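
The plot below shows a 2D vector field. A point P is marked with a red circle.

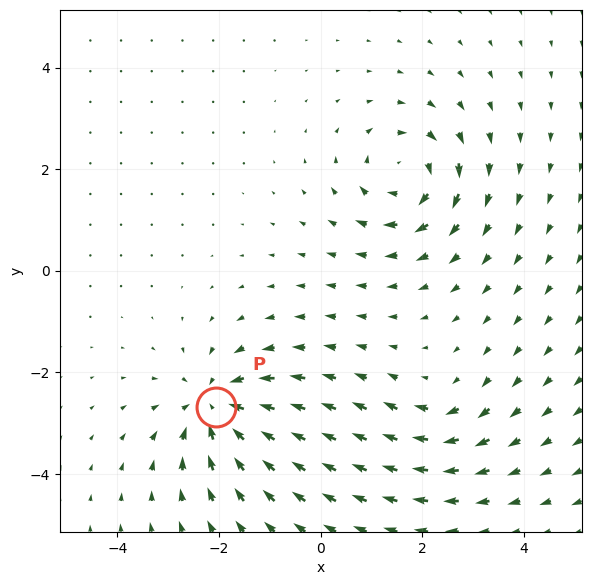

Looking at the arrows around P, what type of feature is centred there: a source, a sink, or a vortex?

sink

At P (-2.1, -2.7) the arrows converge inward. Divergence about -6, curl ≈0 — negative divergence with near-zero curl is a sink.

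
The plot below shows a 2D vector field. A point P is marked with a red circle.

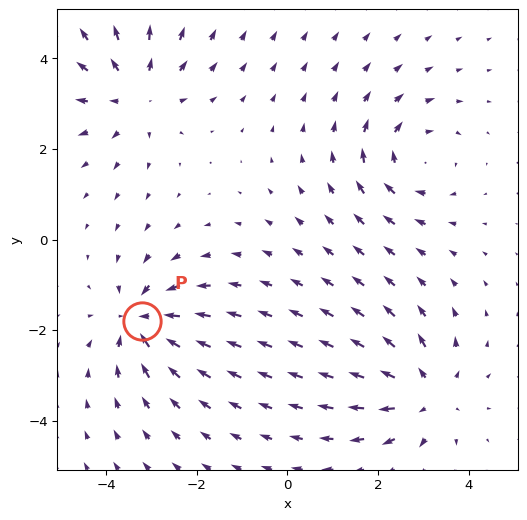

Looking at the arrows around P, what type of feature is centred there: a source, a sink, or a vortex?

At P (-3.2, -1.8) the arrows converge inward. Divergence about -5, curl ≈0 — negative divergence with near-zero curl is a sink.

sink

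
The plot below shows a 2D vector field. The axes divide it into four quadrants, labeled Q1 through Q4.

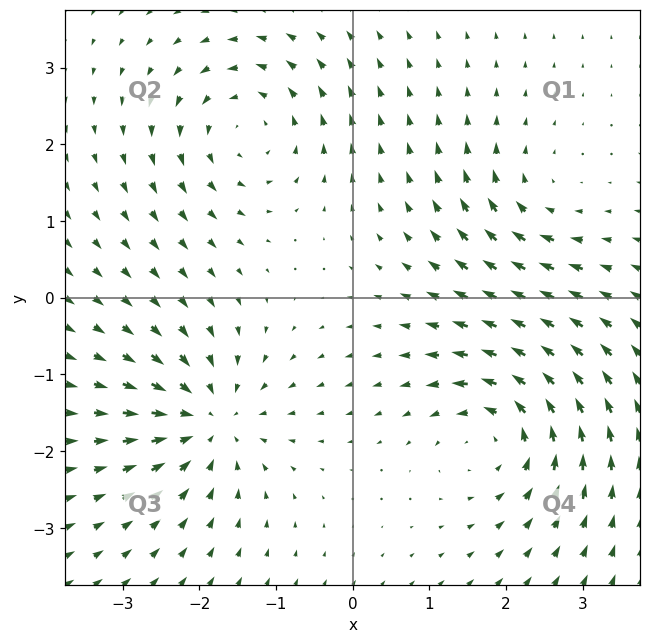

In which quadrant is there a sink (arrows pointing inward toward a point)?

Q3

The sink sits at approximately (-1.9, -1.6), which lies in quadrant Q3. The divergence there is about -5, negative as expected for a sink.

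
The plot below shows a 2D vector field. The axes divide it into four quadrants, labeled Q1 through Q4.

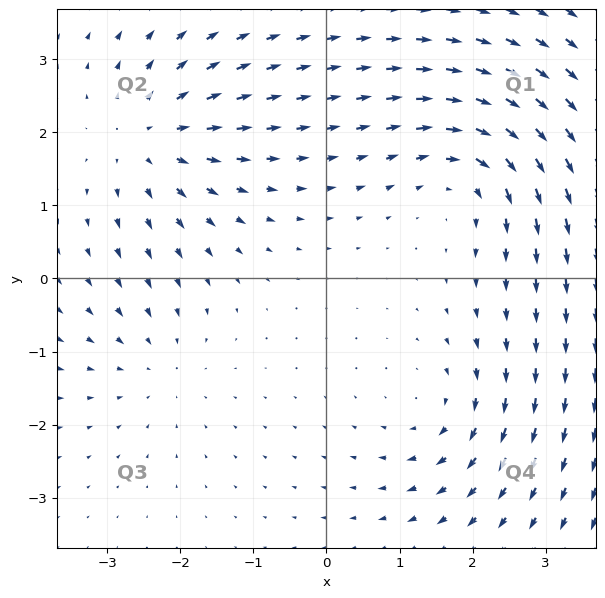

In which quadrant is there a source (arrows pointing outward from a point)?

Q2

The source sits at approximately (-2.4, 1.9), which lies in quadrant Q2. The divergence there is about +4, positive as expected for a source.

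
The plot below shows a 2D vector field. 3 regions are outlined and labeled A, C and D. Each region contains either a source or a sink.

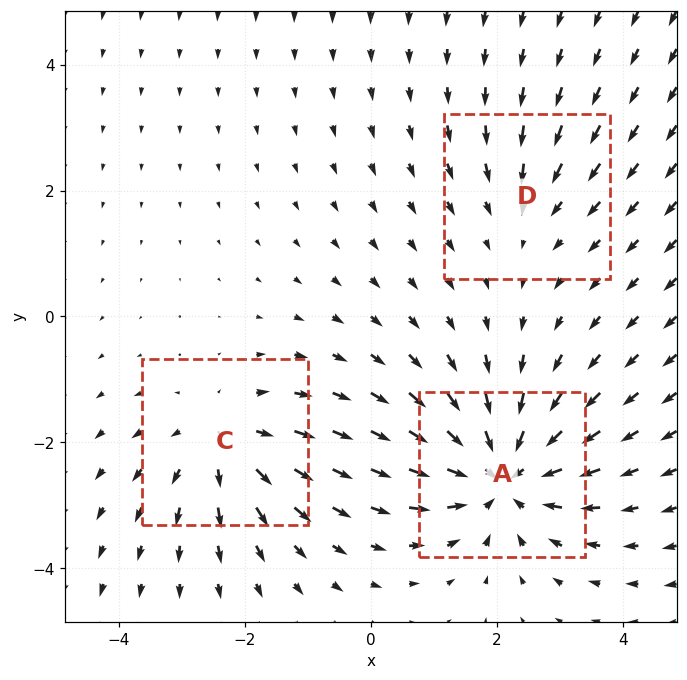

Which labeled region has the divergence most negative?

A

Divergence at each region's feature centre — A: about -5, C: about +3, D: about -2. Region A is most negative.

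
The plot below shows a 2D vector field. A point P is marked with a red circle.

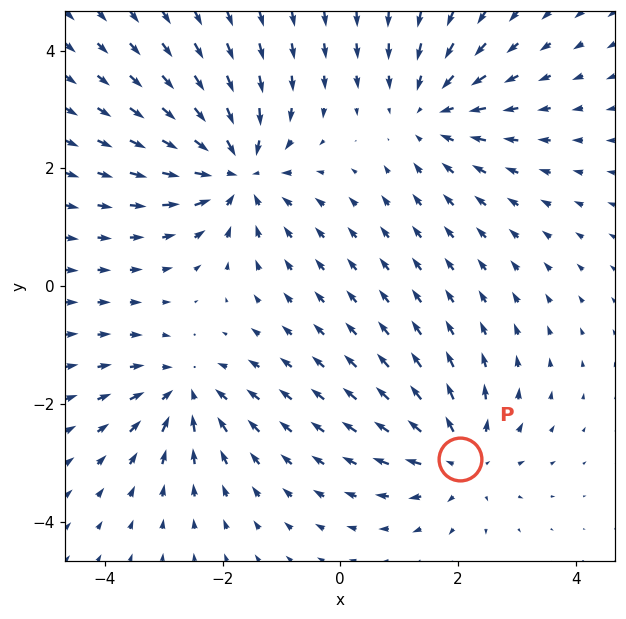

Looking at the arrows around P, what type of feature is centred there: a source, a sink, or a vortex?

At P (2.0, -2.9) the arrows spread outward. Divergence about +5, curl ≈0 — positive divergence with near-zero curl is a source.

source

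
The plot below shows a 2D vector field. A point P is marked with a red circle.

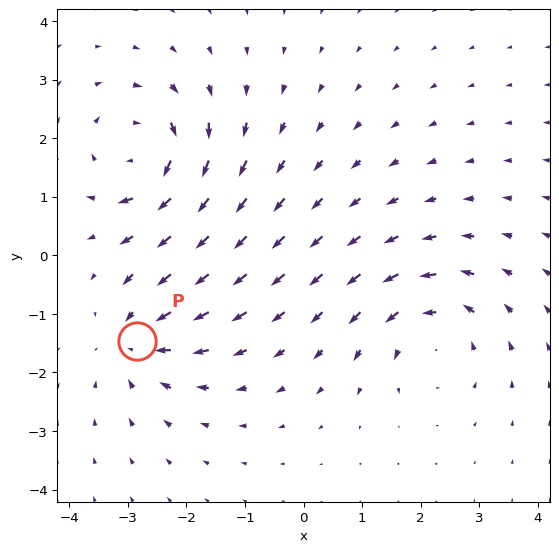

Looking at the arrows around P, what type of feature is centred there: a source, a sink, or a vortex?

At P (-2.8, -1.5) the arrows converge inward. Divergence about -4, curl ≈0 — negative divergence with near-zero curl is a sink.

sink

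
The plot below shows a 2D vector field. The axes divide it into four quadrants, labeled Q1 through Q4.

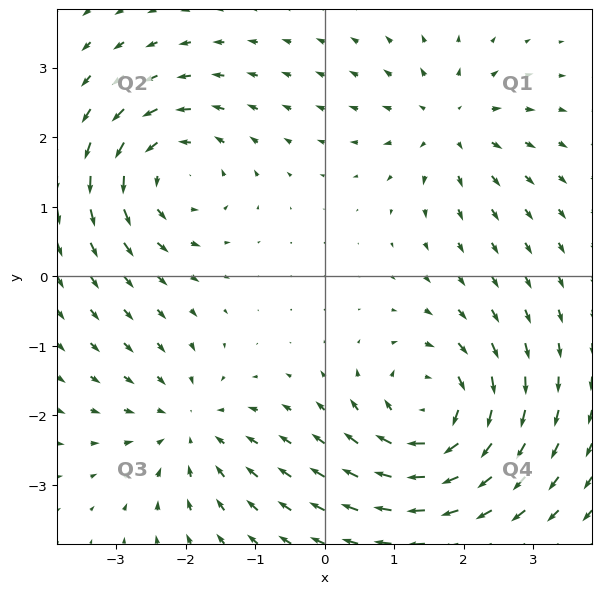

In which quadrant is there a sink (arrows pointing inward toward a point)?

Q3

The sink sits at approximately (-1.9, -2.2), which lies in quadrant Q3. The divergence there is about -3, negative as expected for a sink.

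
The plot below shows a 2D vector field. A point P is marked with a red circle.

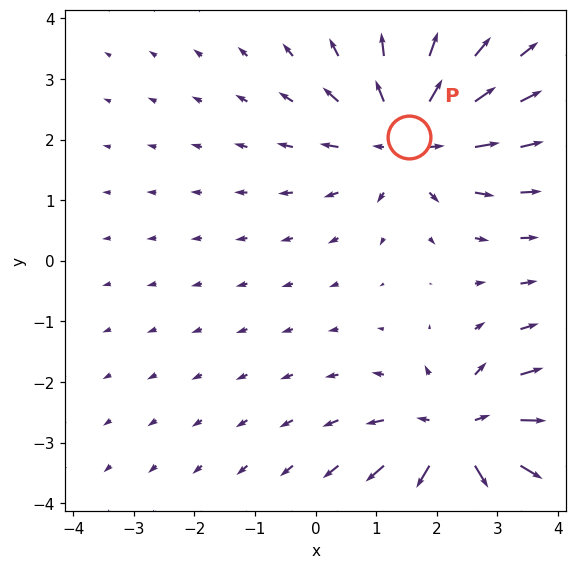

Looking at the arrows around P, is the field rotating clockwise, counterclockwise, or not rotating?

not rotating

Near P at (1.5, 2.0) the arrows show no circulation. The curl there is ≈0.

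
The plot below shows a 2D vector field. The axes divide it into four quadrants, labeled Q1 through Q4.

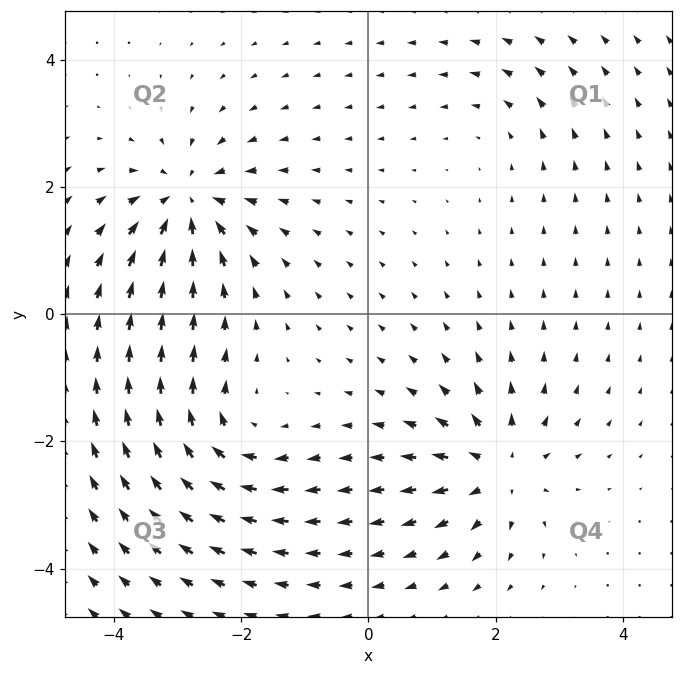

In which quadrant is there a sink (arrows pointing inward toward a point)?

The sink sits at approximately (-2.8, 1.8), which lies in quadrant Q2. The divergence there is about -7, negative as expected for a sink.

Q2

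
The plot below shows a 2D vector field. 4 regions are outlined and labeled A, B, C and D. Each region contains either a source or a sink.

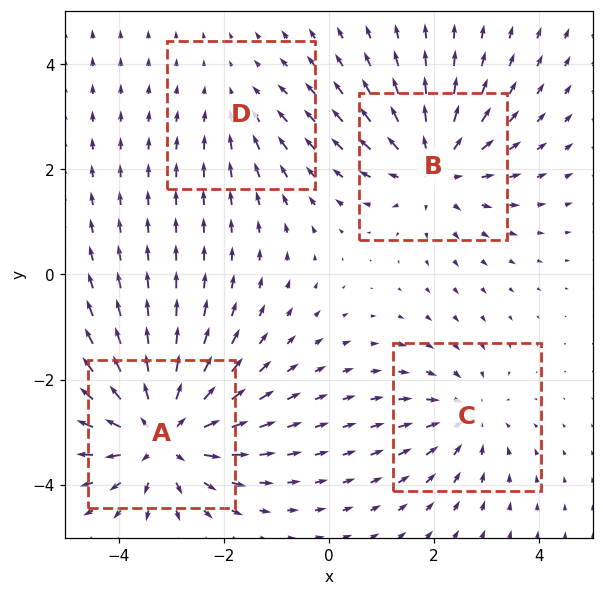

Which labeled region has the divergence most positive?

A

Divergence at each region's feature centre — A: about +6, B: about +4, C: about -3, D: about -2. Region A is most positive.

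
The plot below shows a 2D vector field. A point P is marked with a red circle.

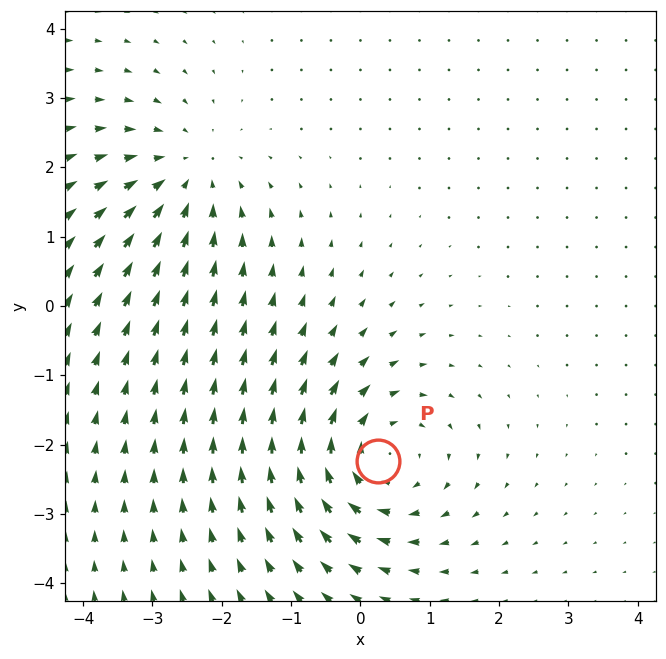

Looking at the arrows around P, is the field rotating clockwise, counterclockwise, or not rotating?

Near P at (0.3, -2.2) the arrows circulate clockwise. The curl (z-component) there is about -4; negative curl means clockwise rotation.

clockwise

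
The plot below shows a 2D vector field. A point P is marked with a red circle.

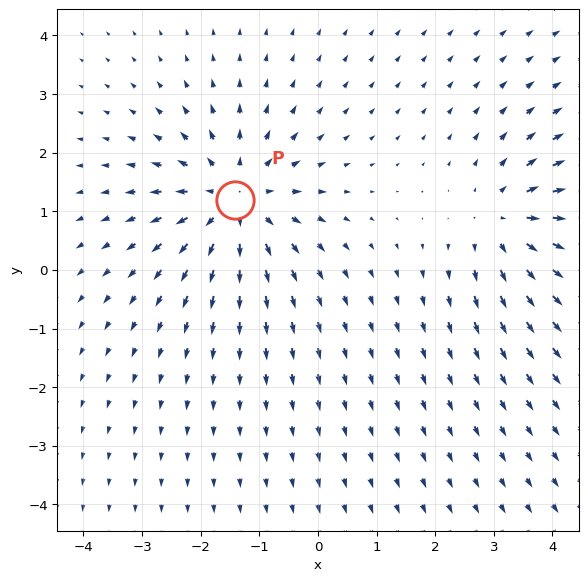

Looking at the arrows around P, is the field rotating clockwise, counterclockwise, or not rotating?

not rotating

Near P at (-1.4, 1.2) the arrows show no circulation. The curl there is ≈0.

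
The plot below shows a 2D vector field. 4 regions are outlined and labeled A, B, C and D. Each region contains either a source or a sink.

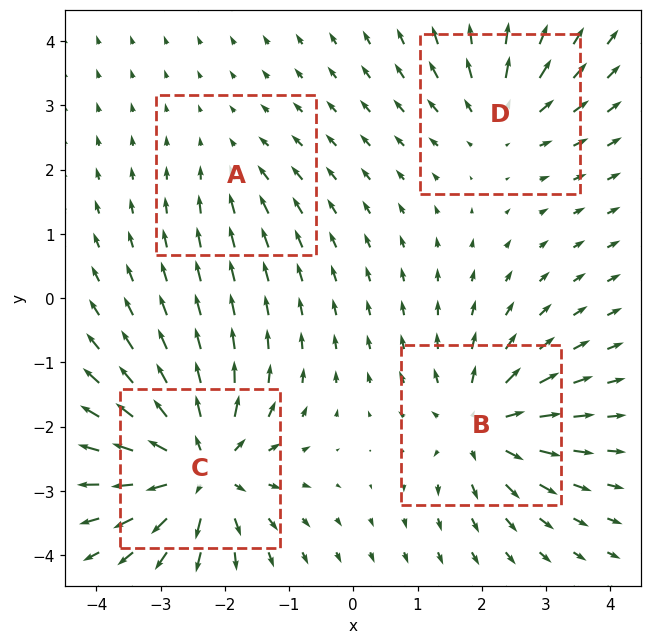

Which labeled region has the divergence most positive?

C

Divergence at each region's feature centre — A: about -2, B: about +6, C: about +8, D: about +4. Region C is most positive.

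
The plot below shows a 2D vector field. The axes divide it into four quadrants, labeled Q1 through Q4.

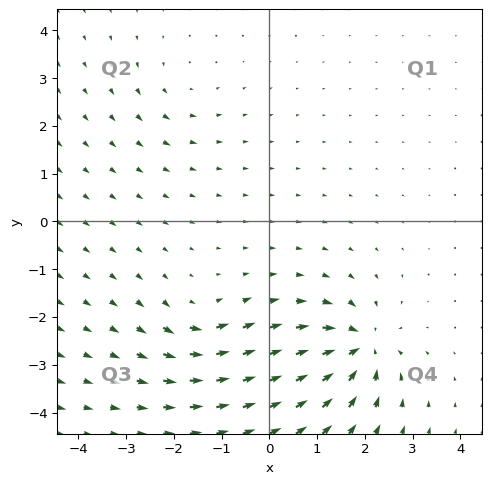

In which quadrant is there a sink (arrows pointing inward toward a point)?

Q4

The sink sits at approximately (1.9, -2.6), which lies in quadrant Q4. The divergence there is about -7, negative as expected for a sink.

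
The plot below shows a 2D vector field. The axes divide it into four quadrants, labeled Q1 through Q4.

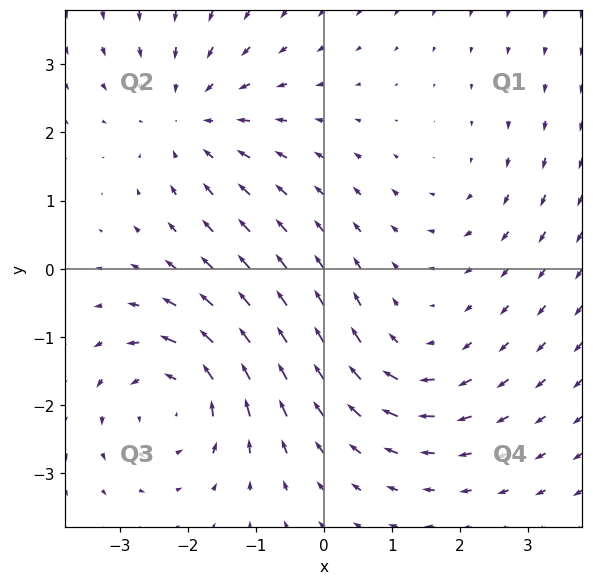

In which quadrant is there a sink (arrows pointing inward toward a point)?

The sink sits at approximately (-2.0, 2.2), which lies in quadrant Q2. The divergence there is about -4, negative as expected for a sink.

Q2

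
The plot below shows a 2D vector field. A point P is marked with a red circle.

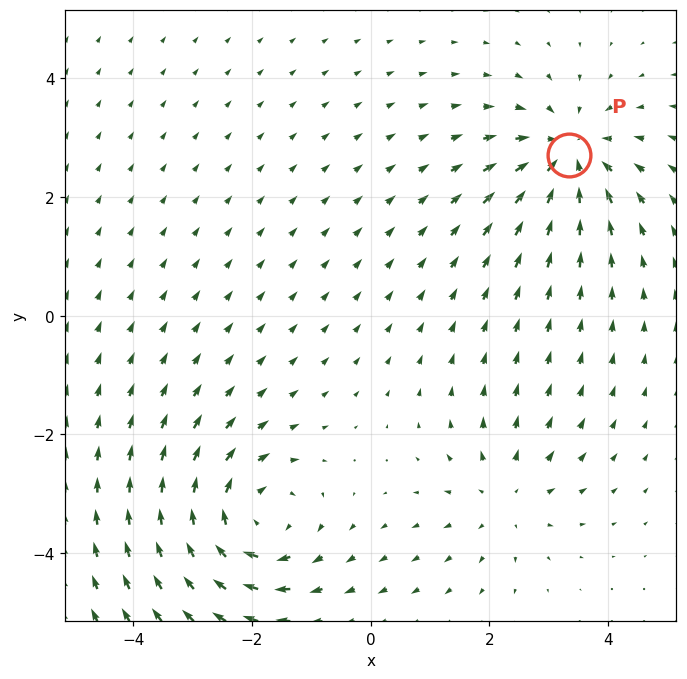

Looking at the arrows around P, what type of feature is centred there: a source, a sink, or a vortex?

sink

At P (3.3, 2.7) the arrows converge inward. Divergence about -4, curl ≈0 — negative divergence with near-zero curl is a sink.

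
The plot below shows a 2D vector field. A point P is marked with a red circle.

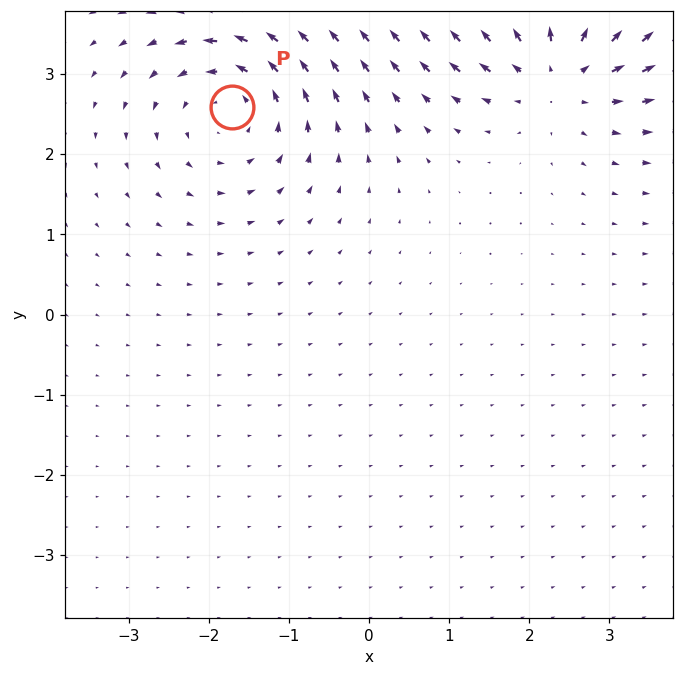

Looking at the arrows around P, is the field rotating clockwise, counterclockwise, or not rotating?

counterclockwise

Near P at (-1.7, 2.6) the arrows circulate counterclockwise. The curl (z-component) there is about +3; positive curl means counterclockwise rotation.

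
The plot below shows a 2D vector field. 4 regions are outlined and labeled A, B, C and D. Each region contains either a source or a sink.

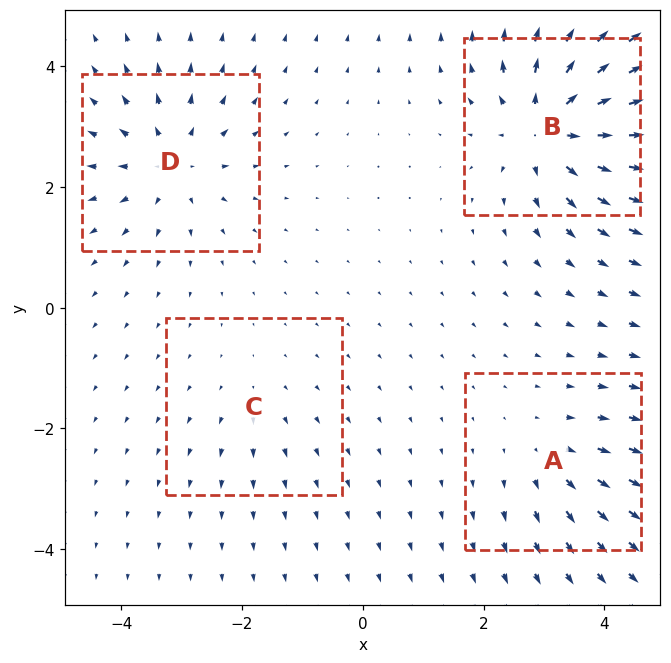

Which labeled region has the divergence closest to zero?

Divergence at each region's feature centre — A: about +3, B: about +8, C: about +2, D: about +5. Region C is closest to zero.

C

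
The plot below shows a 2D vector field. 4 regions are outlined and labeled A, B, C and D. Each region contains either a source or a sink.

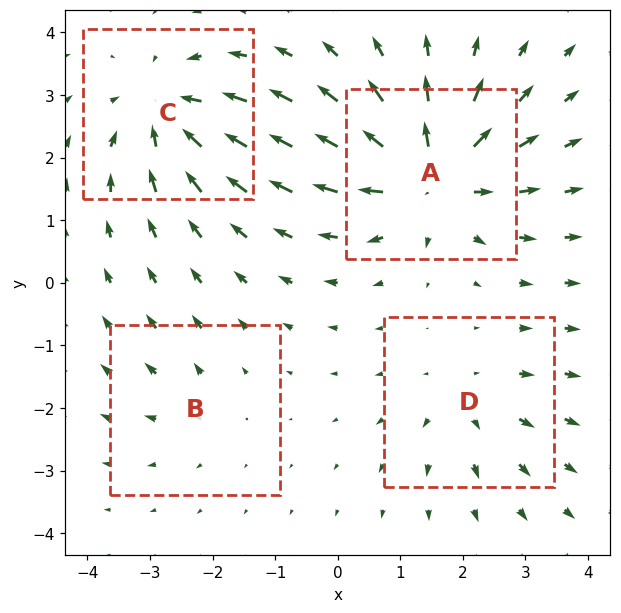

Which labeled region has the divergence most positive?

A

Divergence at each region's feature centre — A: about +7, B: about +2, C: about -6, D: about +3. Region A is most positive.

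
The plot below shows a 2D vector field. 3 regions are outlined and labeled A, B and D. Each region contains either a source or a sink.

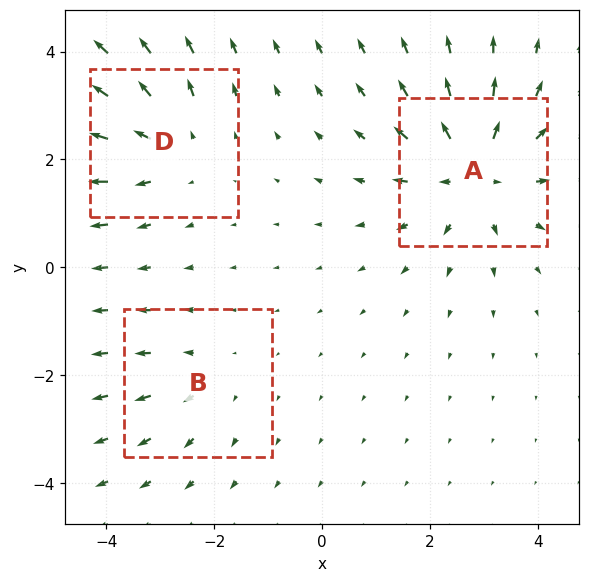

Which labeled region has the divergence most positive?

Divergence at each region's feature centre — A: about +4, B: about +2, D: about +3. Region A is most positive.

A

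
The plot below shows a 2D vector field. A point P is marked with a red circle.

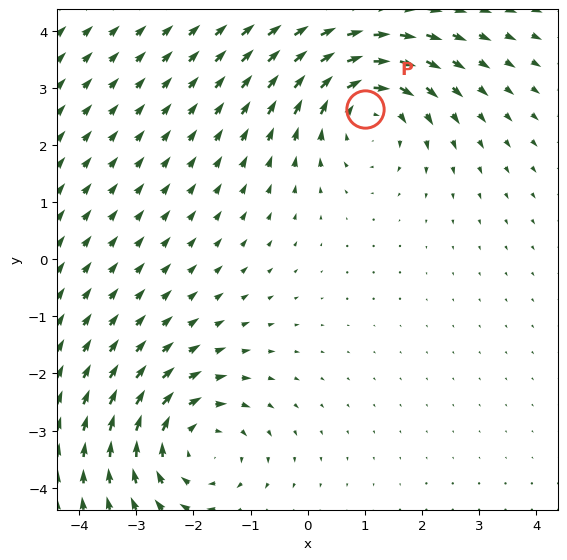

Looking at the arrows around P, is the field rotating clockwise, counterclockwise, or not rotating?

Near P at (1.0, 2.6) the arrows circulate clockwise. The curl (z-component) there is about -3; negative curl means clockwise rotation.

clockwise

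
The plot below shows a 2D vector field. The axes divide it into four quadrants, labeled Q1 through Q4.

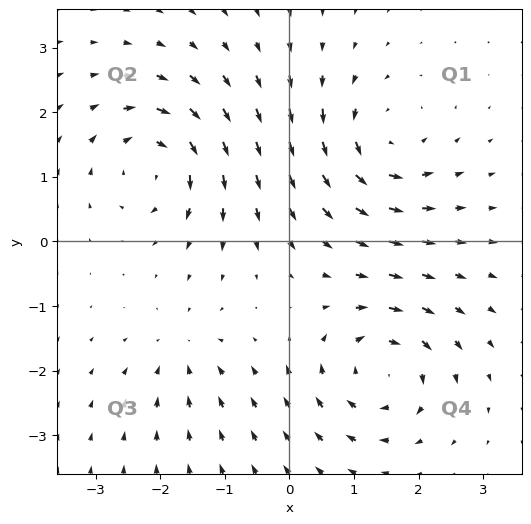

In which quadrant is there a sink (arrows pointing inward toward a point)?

Q3

The sink sits at approximately (-1.6, -1.7), which lies in quadrant Q3. The divergence there is about -4, negative as expected for a sink.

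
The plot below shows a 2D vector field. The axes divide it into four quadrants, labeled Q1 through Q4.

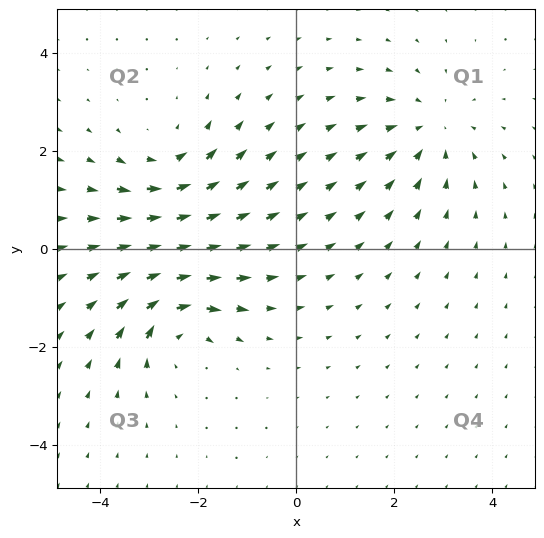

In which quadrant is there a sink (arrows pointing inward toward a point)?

Q1

The sink sits at approximately (2.7, 2.4), which lies in quadrant Q1. The divergence there is about -4, negative as expected for a sink.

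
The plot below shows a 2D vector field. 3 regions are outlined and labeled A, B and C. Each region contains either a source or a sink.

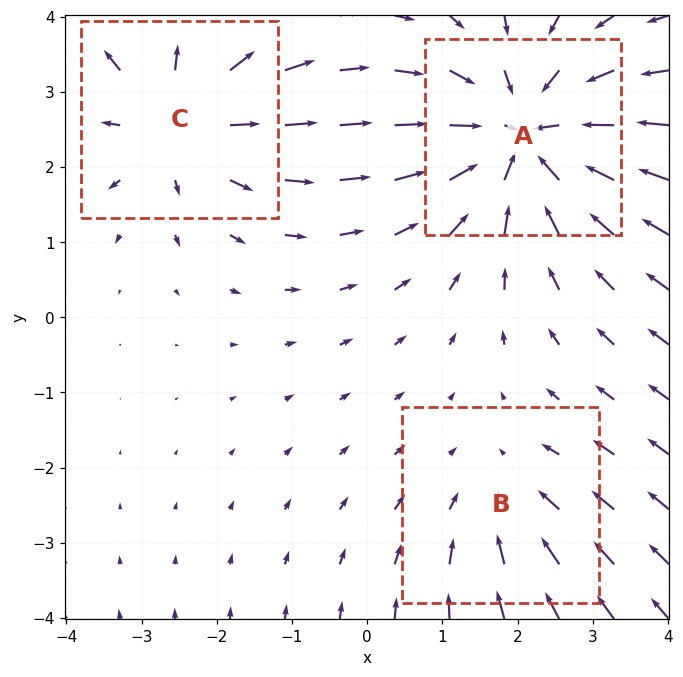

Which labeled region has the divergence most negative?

A

Divergence at each region's feature centre — A: about -4, B: about -2, C: about +3. Region A is most negative.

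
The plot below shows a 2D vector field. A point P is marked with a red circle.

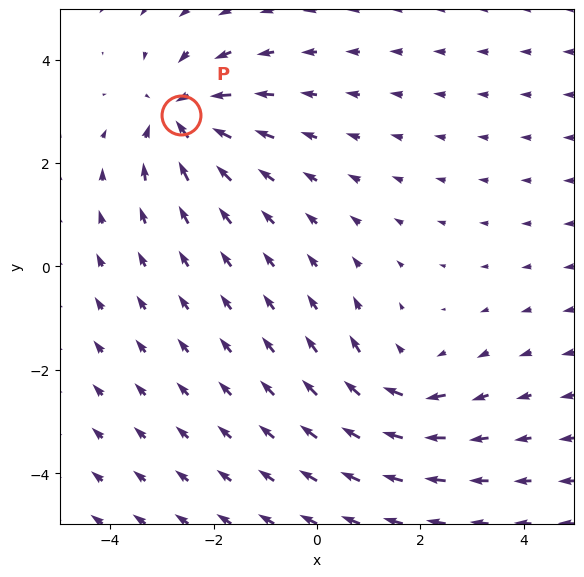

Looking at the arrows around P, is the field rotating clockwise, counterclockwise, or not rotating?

not rotating

Near P at (-2.6, 2.9) the arrows show no circulation. The curl there is ≈0.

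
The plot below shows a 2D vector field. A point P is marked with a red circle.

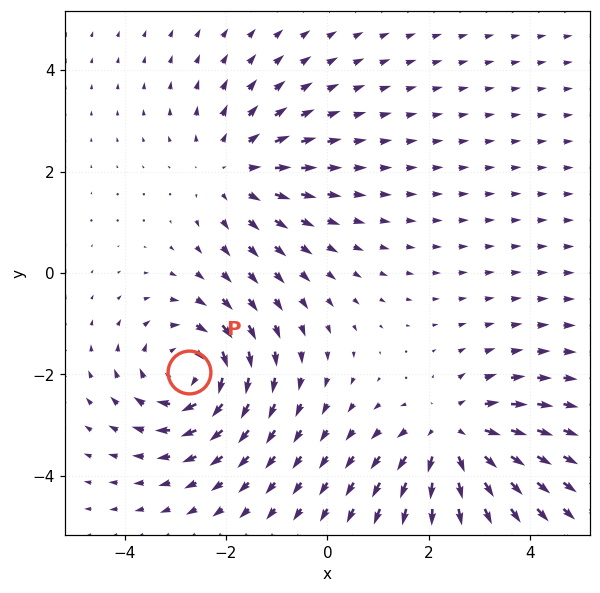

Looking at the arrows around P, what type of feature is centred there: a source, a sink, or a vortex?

vortex

At P (-2.7, -1.9) the arrows circulate clockwise. Divergence ≈0, curl about -5 — near-zero divergence with nonzero curl is a vortex.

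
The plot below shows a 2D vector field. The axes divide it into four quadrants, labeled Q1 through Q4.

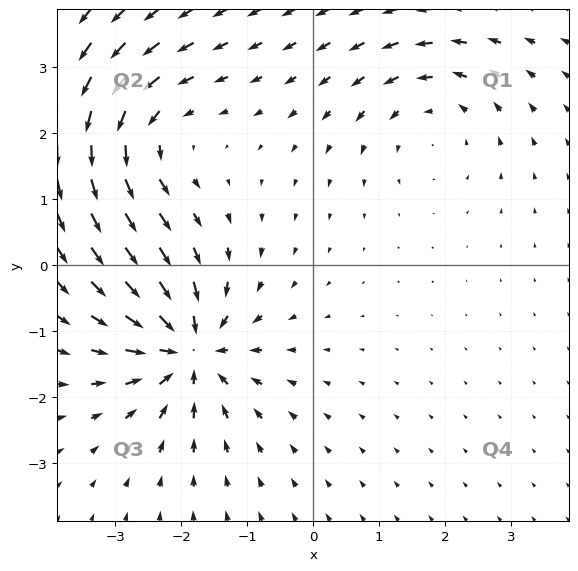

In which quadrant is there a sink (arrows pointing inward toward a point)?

Q3

The sink sits at approximately (-1.9, -1.3), which lies in quadrant Q3. The divergence there is about -5, negative as expected for a sink.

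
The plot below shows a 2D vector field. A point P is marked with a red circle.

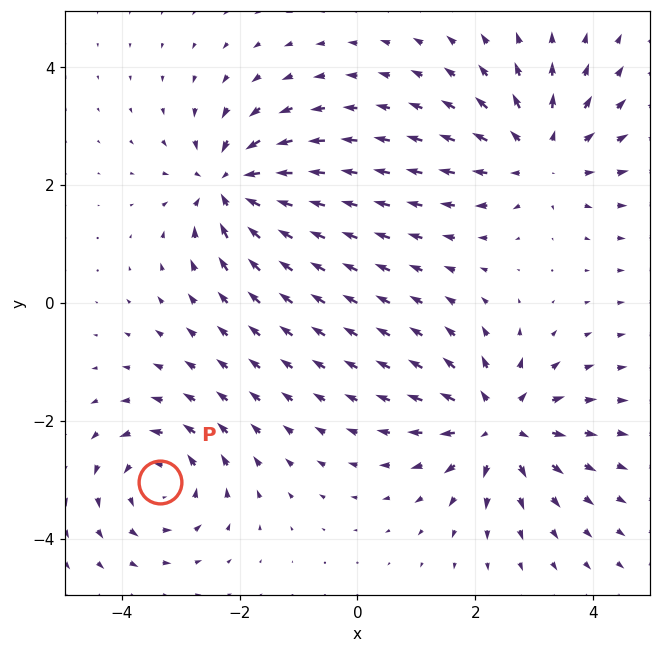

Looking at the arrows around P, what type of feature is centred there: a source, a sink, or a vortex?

At P (-3.3, -3.0) the arrows circulate counterclockwise. Divergence ≈0, curl about +5 — near-zero divergence with nonzero curl is a vortex.

vortex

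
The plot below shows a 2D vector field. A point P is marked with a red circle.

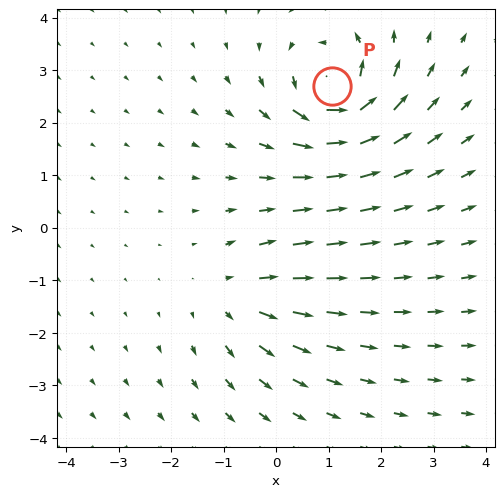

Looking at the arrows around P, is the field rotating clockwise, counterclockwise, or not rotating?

counterclockwise

Near P at (1.1, 2.7) the arrows circulate counterclockwise. The curl (z-component) there is about +6; positive curl means counterclockwise rotation.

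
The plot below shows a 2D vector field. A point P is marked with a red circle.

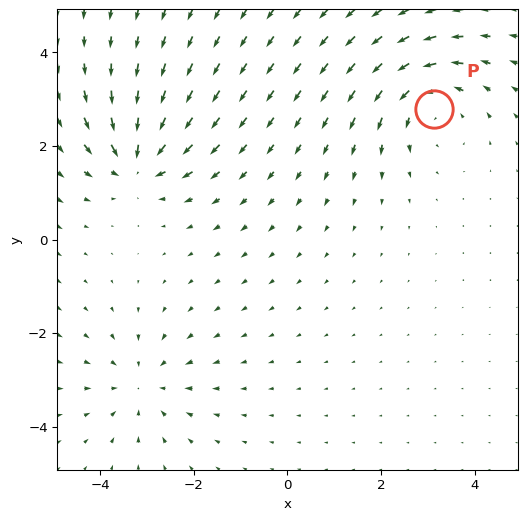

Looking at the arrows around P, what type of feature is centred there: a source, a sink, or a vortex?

At P (3.1, 2.8) the arrows circulate counterclockwise. Divergence ≈0, curl about +3 — near-zero divergence with nonzero curl is a vortex.

vortex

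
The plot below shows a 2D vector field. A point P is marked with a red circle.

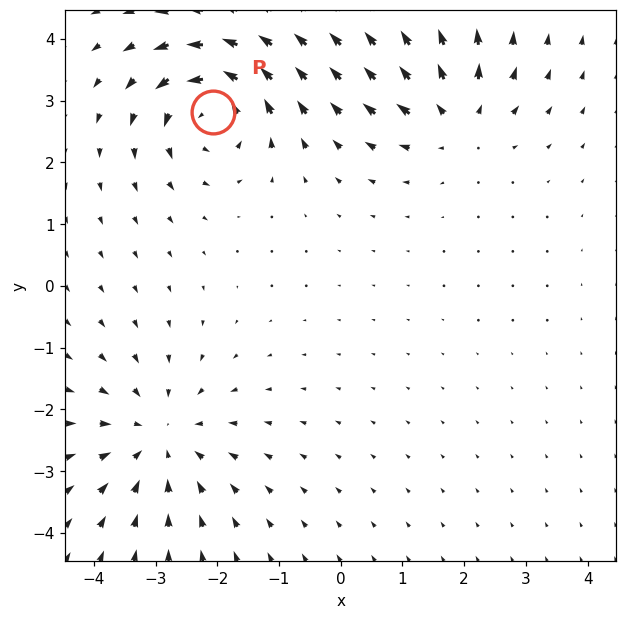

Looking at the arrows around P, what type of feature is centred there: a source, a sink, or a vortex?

At P (-2.1, 2.8) the arrows circulate counterclockwise. Divergence ≈0, curl about +6 — near-zero divergence with nonzero curl is a vortex.

vortex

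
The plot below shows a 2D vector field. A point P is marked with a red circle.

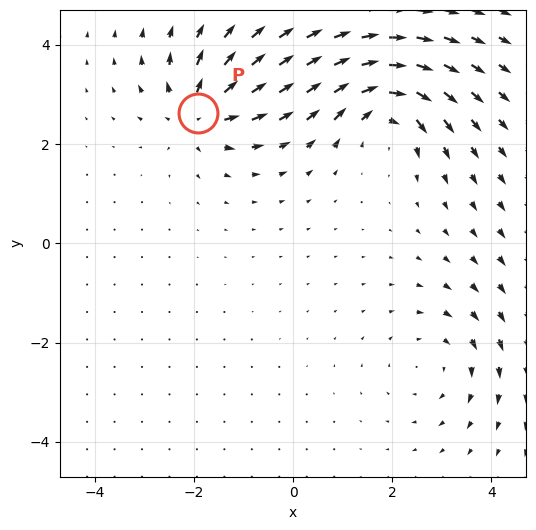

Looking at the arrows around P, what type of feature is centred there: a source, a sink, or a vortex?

source

At P (-1.9, 2.6) the arrows spread outward. Divergence about +4, curl ≈0 — positive divergence with near-zero curl is a source.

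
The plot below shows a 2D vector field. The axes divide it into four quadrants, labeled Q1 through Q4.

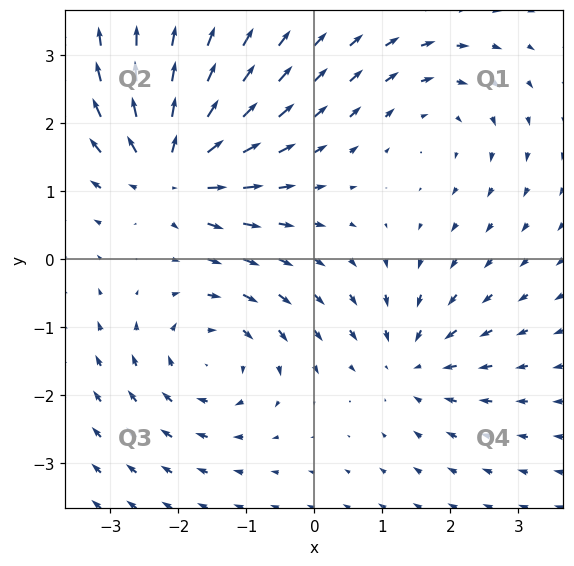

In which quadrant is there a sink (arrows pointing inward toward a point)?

Q4

The sink sits at approximately (1.4, -1.5), which lies in quadrant Q4. The divergence there is about -3, negative as expected for a sink.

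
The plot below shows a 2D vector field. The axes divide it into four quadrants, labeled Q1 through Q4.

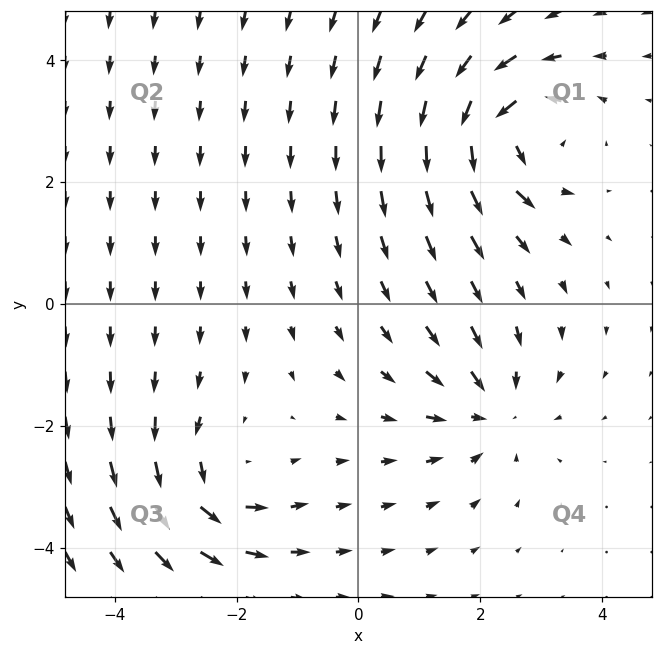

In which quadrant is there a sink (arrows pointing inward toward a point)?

The sink sits at approximately (2.2, -1.7), which lies in quadrant Q4. The divergence there is about -3, negative as expected for a sink.

Q4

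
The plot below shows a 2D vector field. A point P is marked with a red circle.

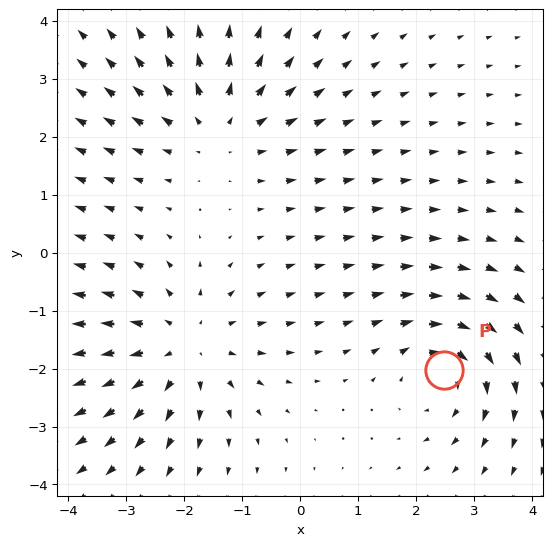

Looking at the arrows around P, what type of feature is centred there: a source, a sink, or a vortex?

At P (2.5, -2.0) the arrows circulate clockwise. Divergence ≈0, curl about -4 — near-zero divergence with nonzero curl is a vortex.

vortex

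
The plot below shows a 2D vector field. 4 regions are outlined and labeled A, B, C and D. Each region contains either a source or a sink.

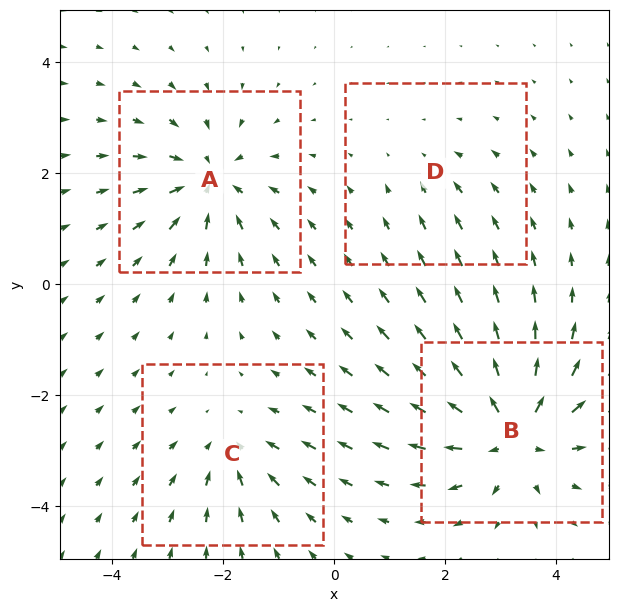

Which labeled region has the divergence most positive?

B

Divergence at each region's feature centre — A: about -6, B: about +7, C: about -4, D: about -2. Region B is most positive.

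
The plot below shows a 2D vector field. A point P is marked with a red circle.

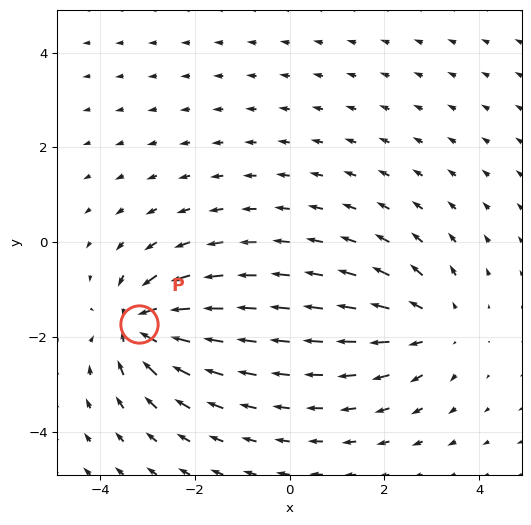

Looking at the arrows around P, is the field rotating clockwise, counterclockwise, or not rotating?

not rotating

Near P at (-3.2, -1.7) the arrows show no circulation. The curl there is ≈0.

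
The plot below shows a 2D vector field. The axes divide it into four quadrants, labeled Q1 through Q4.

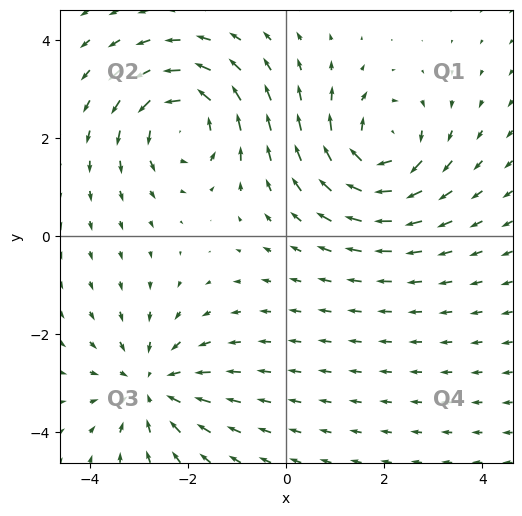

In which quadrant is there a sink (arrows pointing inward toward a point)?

The sink sits at approximately (-2.7, -3.1), which lies in quadrant Q3. The divergence there is about -4, negative as expected for a sink.

Q3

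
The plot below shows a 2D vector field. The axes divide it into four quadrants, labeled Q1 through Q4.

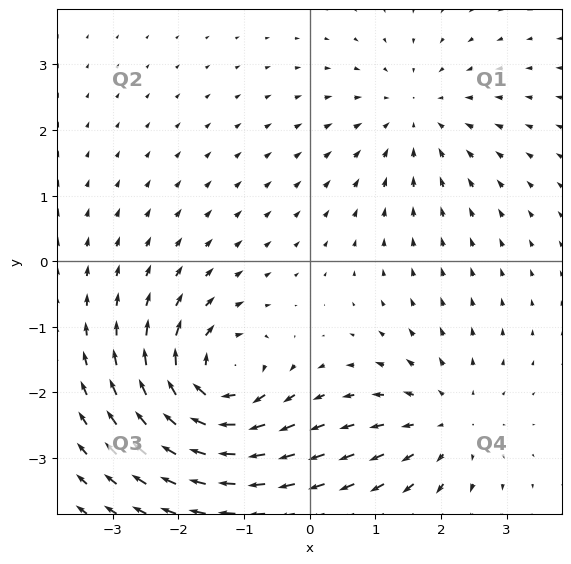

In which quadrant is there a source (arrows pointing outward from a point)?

Q4

The source sits at approximately (2.1, -2.5), which lies in quadrant Q4. The divergence there is about +3, positive as expected for a source.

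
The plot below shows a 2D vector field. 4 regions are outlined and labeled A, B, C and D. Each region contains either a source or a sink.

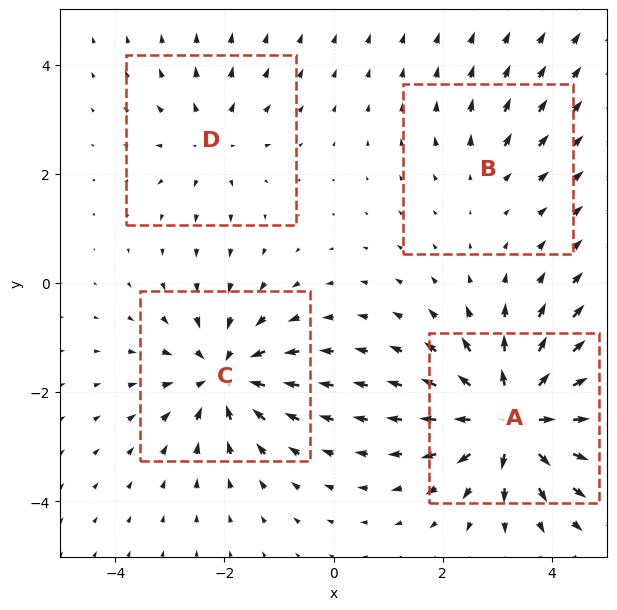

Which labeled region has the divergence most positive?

Divergence at each region's feature centre — A: about +8, B: about +2, C: about -6, D: about +3. Region A is most positive.

A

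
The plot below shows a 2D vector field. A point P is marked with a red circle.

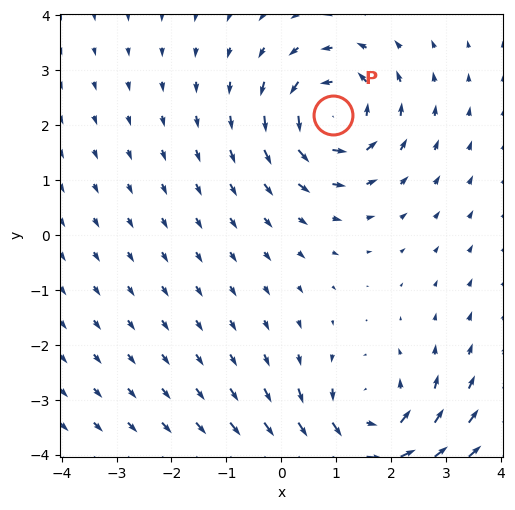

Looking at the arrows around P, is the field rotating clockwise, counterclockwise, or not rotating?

counterclockwise

Near P at (0.9, 2.2) the arrows circulate counterclockwise. The curl (z-component) there is about +5; positive curl means counterclockwise rotation.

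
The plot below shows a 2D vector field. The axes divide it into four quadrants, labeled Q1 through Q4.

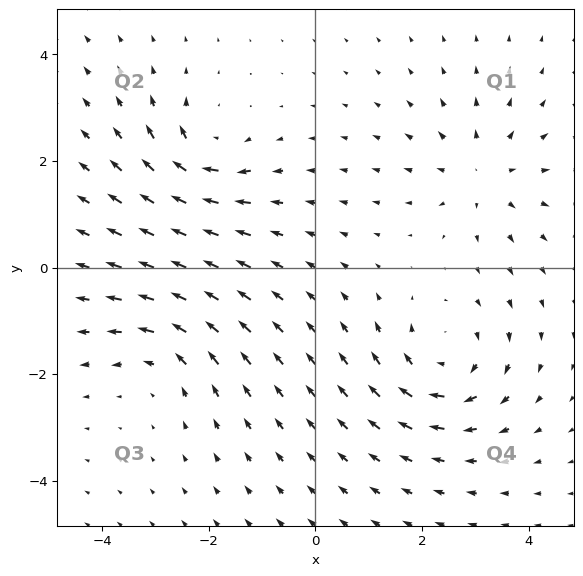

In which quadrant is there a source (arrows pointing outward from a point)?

The source sits at approximately (3.1, 1.8), which lies in quadrant Q1. The divergence there is about +4, positive as expected for a source.

Q1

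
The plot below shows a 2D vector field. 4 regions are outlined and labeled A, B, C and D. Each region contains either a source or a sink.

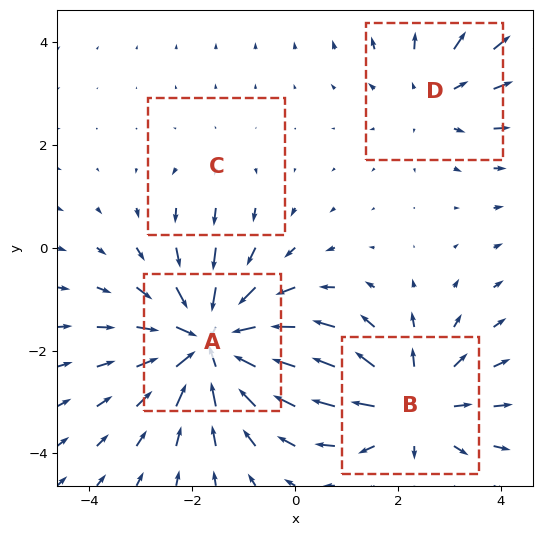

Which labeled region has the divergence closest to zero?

Divergence at each region's feature centre — A: about -6, B: about +4, C: about +2, D: about +3. Region C is closest to zero.

C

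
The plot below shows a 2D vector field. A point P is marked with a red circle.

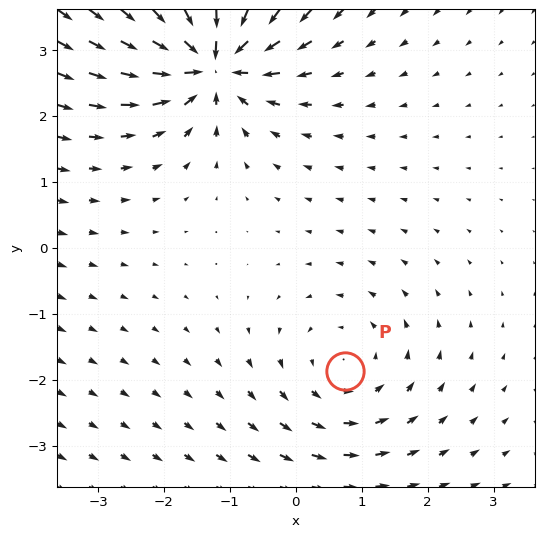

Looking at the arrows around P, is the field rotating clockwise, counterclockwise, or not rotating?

Near P at (0.7, -1.9) the arrows circulate counterclockwise. The curl (z-component) there is about +3; positive curl means counterclockwise rotation.

counterclockwise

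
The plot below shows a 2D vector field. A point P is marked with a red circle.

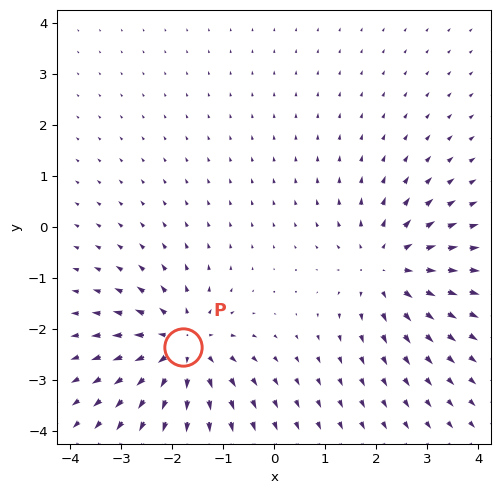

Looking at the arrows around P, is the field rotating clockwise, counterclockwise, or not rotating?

not rotating

Near P at (-1.8, -2.4) the arrows show no circulation. The curl there is ≈0.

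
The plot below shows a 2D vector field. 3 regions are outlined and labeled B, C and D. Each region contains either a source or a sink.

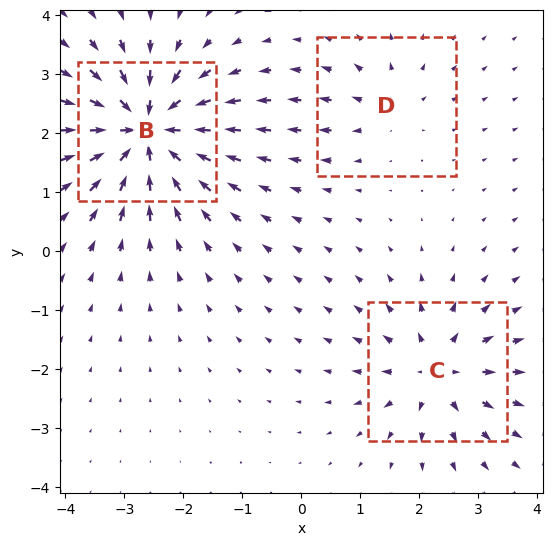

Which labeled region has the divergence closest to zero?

Divergence at each region's feature centre — B: about -7, C: about +4, D: about +2. Region D is closest to zero.

D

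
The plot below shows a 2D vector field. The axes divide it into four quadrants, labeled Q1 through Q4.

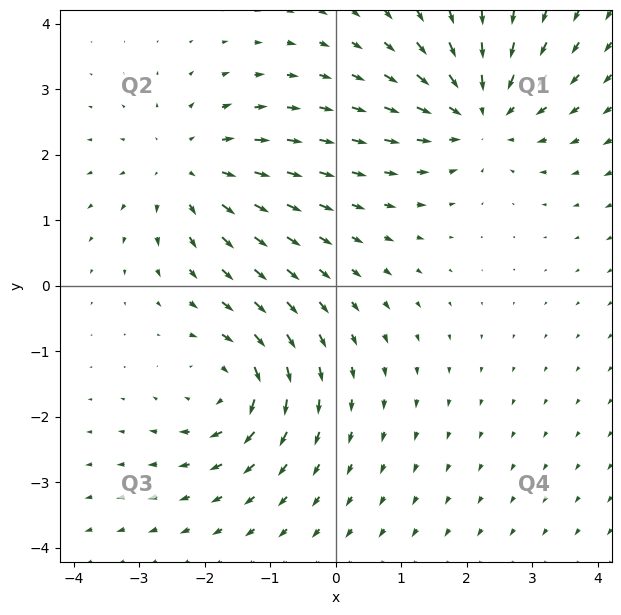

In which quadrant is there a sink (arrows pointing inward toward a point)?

Q1

The sink sits at approximately (2.2, 2.6), which lies in quadrant Q1. The divergence there is about -3, negative as expected for a sink.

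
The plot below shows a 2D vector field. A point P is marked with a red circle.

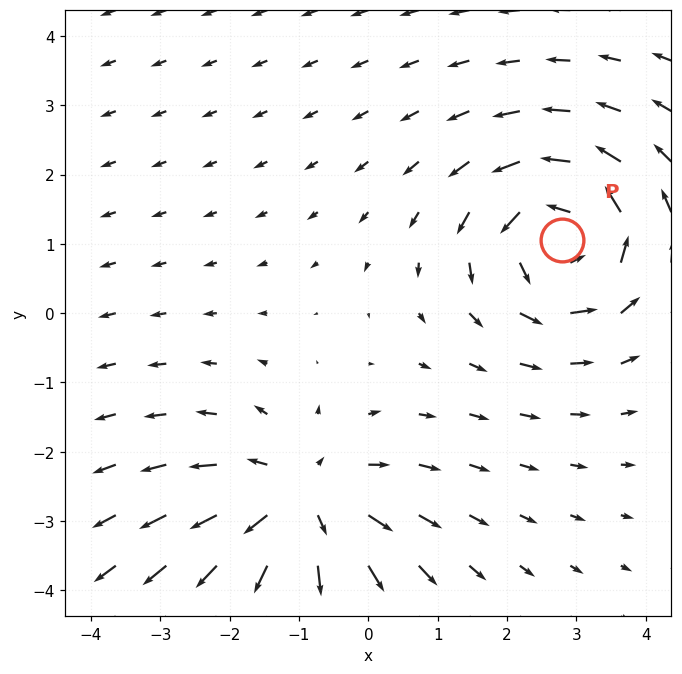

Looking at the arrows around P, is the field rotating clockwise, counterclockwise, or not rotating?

counterclockwise

Near P at (2.8, 1.1) the arrows circulate counterclockwise. The curl (z-component) there is about +5; positive curl means counterclockwise rotation.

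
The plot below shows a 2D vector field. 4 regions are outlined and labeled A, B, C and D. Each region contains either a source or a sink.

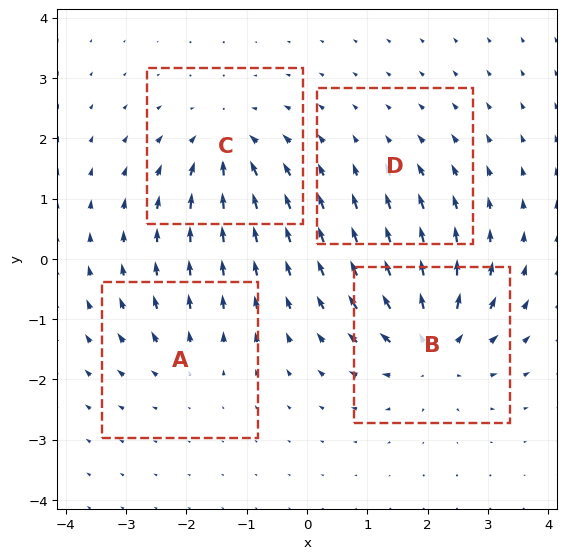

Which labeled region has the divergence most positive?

B

Divergence at each region's feature centre — A: about +4, B: about +8, C: about -6, D: about -2. Region B is most positive.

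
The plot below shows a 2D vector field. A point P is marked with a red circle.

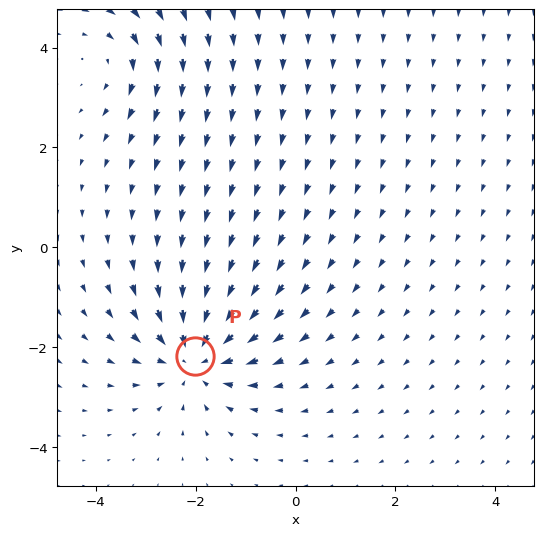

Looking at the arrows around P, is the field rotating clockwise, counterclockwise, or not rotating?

Near P at (-2.0, -2.2) the arrows show no circulation. The curl there is ≈0.

not rotating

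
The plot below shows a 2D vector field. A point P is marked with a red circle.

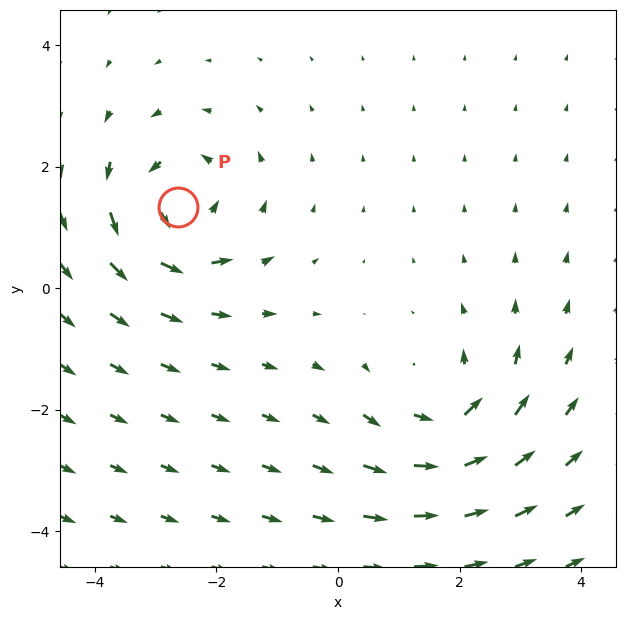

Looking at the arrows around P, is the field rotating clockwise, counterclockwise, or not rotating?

Near P at (-2.6, 1.3) the arrows circulate counterclockwise. The curl (z-component) there is about +4; positive curl means counterclockwise rotation.

counterclockwise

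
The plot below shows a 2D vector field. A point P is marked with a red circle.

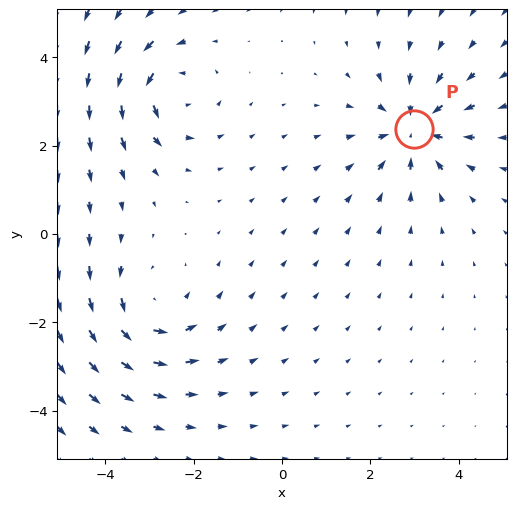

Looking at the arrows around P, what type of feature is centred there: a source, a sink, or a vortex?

At P (3.0, 2.4) the arrows converge inward. Divergence about -4, curl ≈0 — negative divergence with near-zero curl is a sink.

sink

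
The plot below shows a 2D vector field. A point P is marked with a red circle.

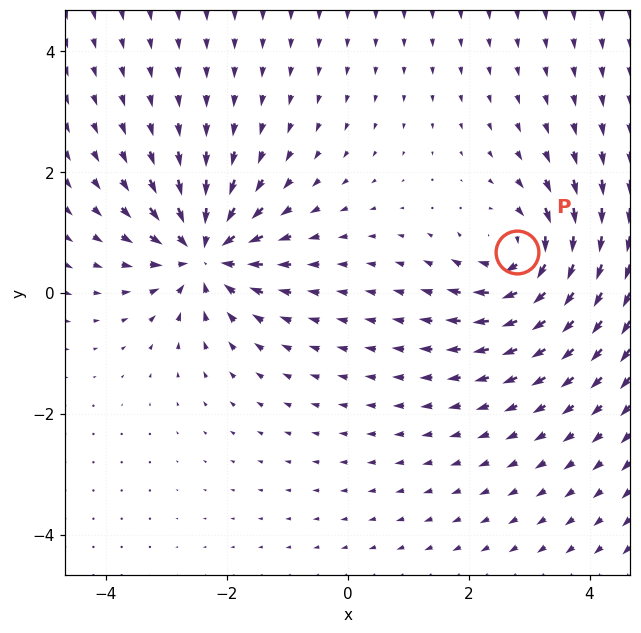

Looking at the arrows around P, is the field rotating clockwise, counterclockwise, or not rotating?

Near P at (2.8, 0.7) the arrows circulate clockwise. The curl (z-component) there is about -3; negative curl means clockwise rotation.

clockwise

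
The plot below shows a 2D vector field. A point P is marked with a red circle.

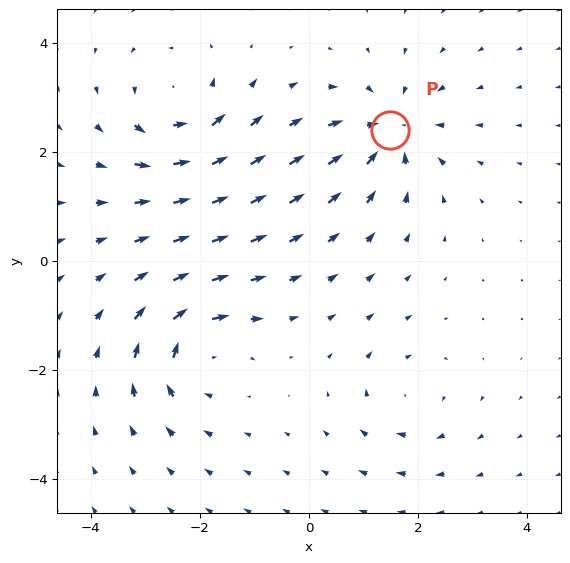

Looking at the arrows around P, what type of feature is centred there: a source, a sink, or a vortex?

At P (1.5, 2.4) the arrows converge inward. Divergence about -5, curl ≈0 — negative divergence with near-zero curl is a sink.

sink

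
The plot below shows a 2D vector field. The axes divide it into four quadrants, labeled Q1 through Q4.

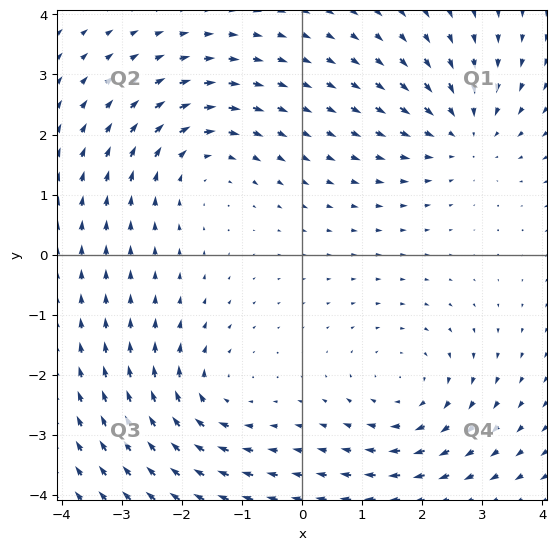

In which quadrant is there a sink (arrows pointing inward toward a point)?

Q1

The sink sits at approximately (2.7, 2.0), which lies in quadrant Q1. The divergence there is about -4, negative as expected for a sink.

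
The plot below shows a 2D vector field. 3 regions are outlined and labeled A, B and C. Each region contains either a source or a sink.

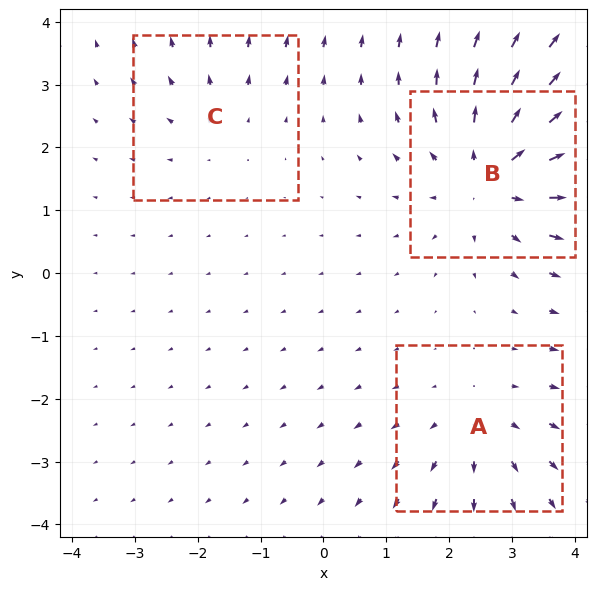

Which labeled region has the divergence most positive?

Divergence at each region's feature centre — A: about +3, B: about +5, C: about +2. Region B is most positive.

B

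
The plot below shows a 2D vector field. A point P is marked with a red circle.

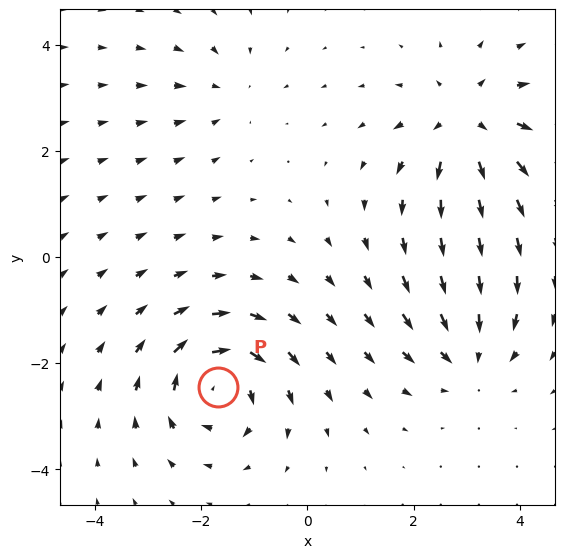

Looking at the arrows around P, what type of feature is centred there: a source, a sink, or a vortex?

vortex

At P (-1.7, -2.5) the arrows circulate clockwise. Divergence ≈0, curl about -6 — near-zero divergence with nonzero curl is a vortex.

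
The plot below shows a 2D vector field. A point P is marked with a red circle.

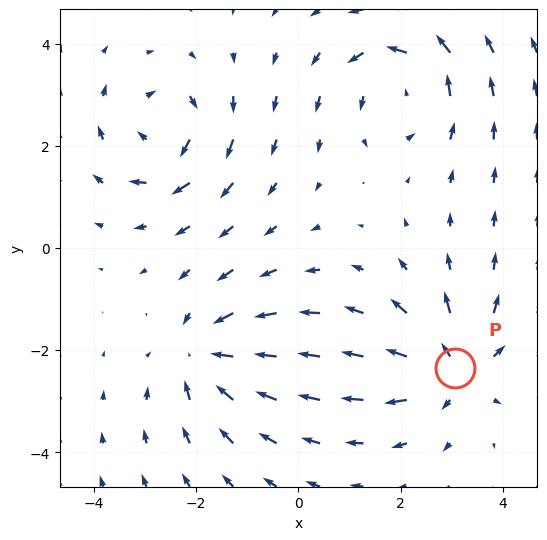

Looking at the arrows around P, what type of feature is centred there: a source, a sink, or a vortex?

source

At P (3.1, -2.4) the arrows spread outward. Divergence about +4, curl ≈0 — positive divergence with near-zero curl is a source.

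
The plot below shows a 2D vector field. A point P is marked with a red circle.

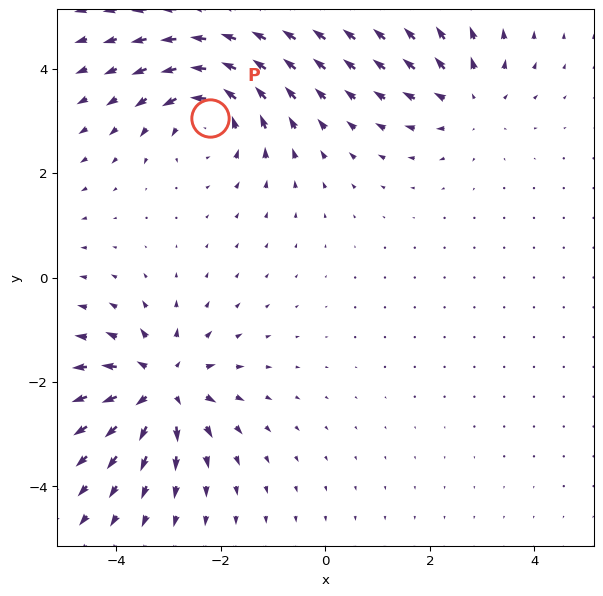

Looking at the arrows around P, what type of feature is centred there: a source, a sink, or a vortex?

At P (-2.2, 3.0) the arrows circulate counterclockwise. Divergence ≈0, curl about +5 — near-zero divergence with nonzero curl is a vortex.

vortex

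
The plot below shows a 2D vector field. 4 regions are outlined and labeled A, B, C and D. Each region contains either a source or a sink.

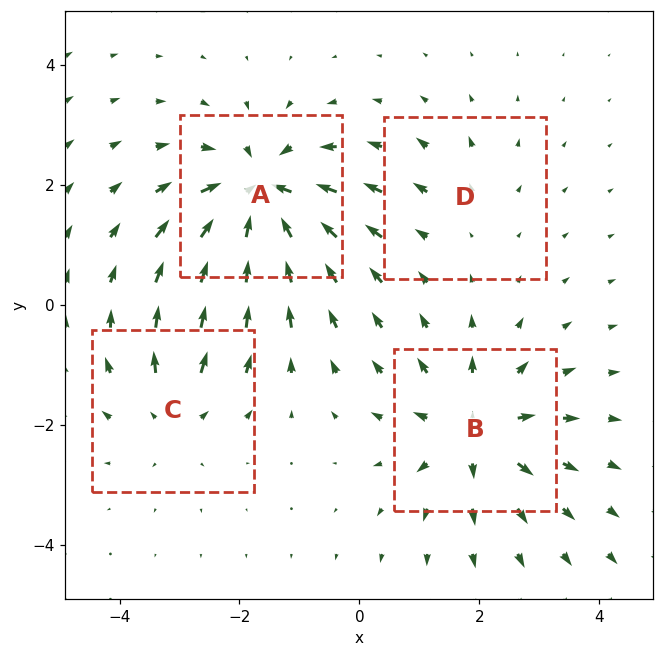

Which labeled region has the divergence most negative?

Divergence at each region's feature centre — A: about -7, B: about +6, C: about +4, D: about +2. Region A is most negative.

A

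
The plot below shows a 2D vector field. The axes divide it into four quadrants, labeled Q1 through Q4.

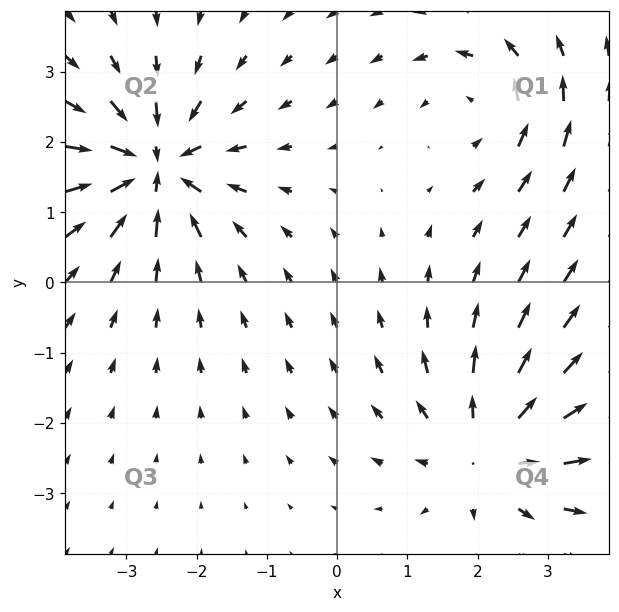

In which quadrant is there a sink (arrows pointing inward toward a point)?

Q2

The sink sits at approximately (-2.6, 1.6), which lies in quadrant Q2. The divergence there is about -6, negative as expected for a sink.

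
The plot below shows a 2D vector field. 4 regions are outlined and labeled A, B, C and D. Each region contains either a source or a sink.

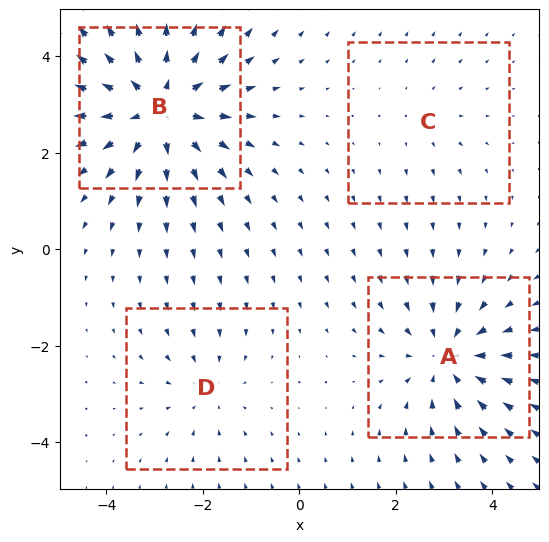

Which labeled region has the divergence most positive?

Divergence at each region's feature centre — A: about -5, B: about +7, C: about +2, D: about -3. Region B is most positive.

B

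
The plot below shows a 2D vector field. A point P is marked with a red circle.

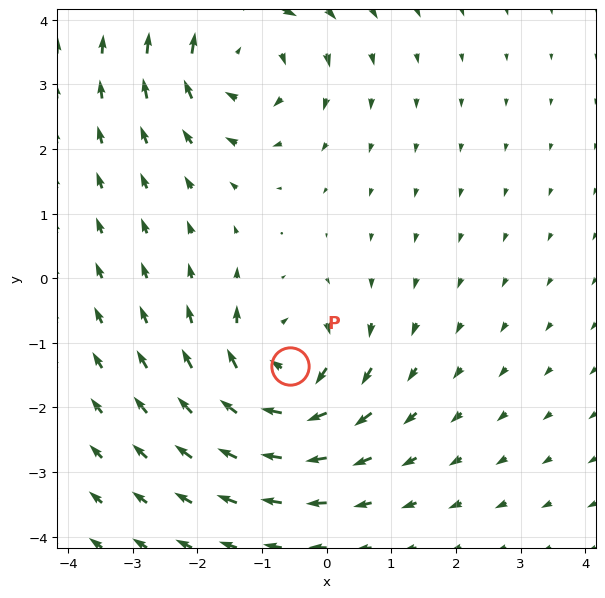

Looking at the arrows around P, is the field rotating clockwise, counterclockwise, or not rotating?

clockwise

Near P at (-0.6, -1.4) the arrows circulate clockwise. The curl (z-component) there is about -6; negative curl means clockwise rotation.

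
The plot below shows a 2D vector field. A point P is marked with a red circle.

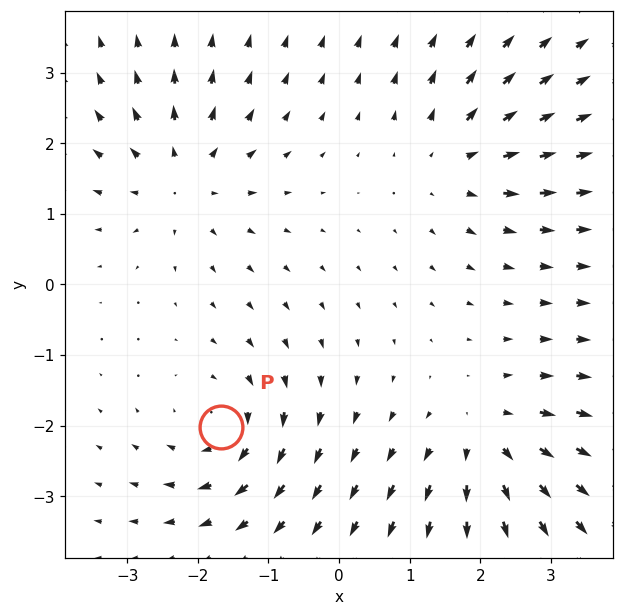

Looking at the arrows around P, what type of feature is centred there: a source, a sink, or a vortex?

vortex

At P (-1.7, -2.0) the arrows circulate clockwise. Divergence ≈0, curl about -5 — near-zero divergence with nonzero curl is a vortex.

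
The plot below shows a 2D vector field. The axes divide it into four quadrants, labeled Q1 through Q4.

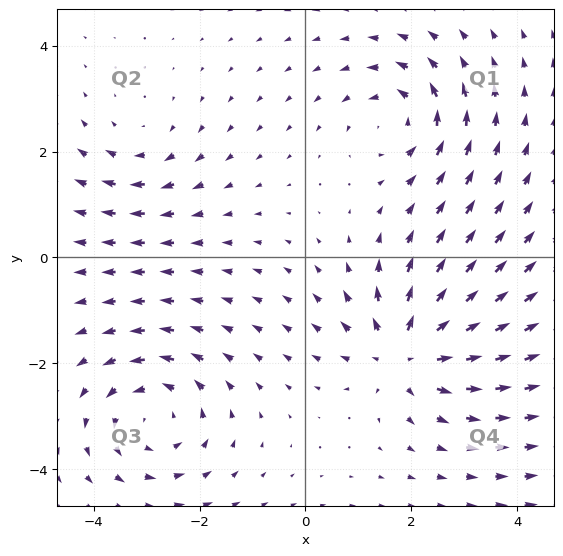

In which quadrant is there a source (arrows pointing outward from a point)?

Q4

The source sits at approximately (1.9, -1.8), which lies in quadrant Q4. The divergence there is about +5, positive as expected for a source.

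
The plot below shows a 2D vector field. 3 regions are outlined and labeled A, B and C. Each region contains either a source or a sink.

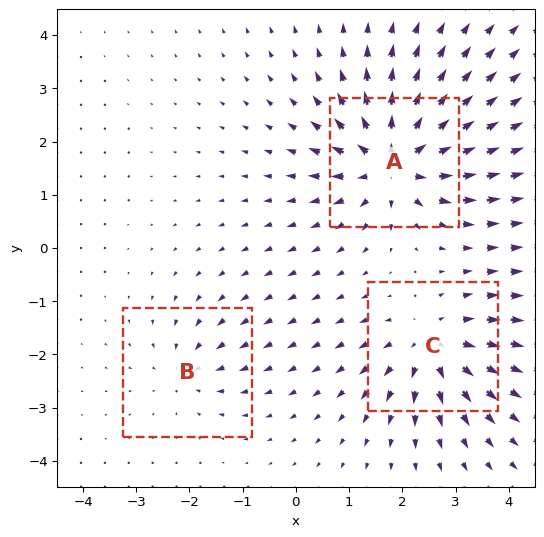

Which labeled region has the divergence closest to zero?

Divergence at each region's feature centre — A: about +6, B: about -2, C: about +4. Region B is closest to zero.

B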